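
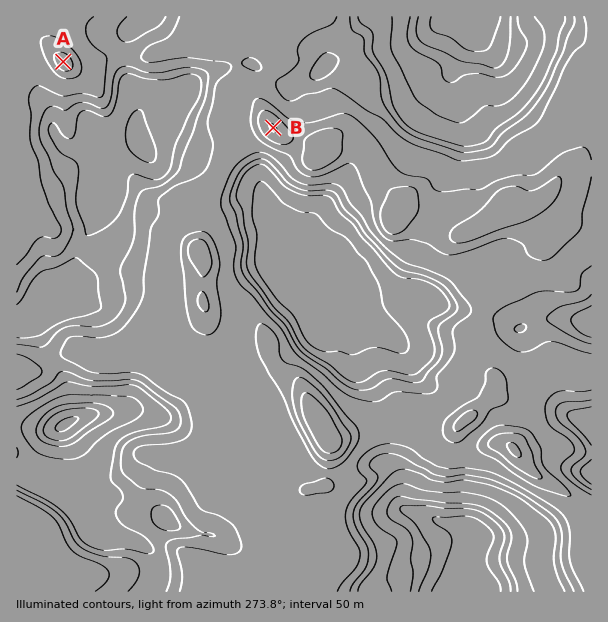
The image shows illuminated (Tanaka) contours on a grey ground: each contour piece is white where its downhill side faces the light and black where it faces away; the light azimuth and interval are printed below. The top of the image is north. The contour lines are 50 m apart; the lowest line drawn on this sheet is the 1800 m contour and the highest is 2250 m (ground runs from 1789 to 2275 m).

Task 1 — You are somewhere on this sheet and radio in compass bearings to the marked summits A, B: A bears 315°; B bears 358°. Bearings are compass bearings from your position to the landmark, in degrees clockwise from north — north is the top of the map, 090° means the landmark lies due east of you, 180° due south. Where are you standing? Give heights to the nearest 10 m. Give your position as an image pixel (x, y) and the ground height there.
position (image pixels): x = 278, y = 277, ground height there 1920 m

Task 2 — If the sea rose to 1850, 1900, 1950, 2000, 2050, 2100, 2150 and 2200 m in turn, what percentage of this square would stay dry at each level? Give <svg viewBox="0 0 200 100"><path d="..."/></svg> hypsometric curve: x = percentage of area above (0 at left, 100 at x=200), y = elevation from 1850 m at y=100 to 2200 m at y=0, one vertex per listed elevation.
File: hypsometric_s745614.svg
<svg viewBox="0 0 200 100"><path d="M193 100l-4-14-17-15-31-14-18-14-27-14-74-15-15-14"/></svg>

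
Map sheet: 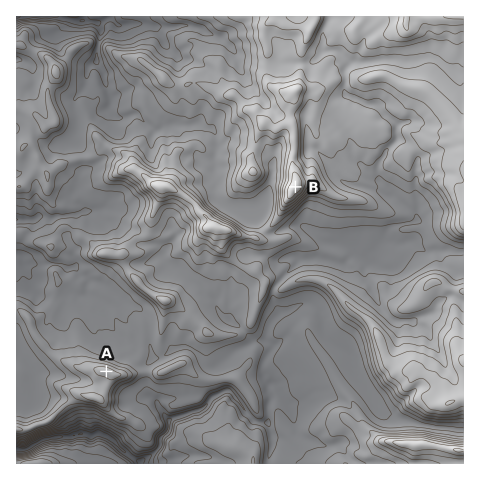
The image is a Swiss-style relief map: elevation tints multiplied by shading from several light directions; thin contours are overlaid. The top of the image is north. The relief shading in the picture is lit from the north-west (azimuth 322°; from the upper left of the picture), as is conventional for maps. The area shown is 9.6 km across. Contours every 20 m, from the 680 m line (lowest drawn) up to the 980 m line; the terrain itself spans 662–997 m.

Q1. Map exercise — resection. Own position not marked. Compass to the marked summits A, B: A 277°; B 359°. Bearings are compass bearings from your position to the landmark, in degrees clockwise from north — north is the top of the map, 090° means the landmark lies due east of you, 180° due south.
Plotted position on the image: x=299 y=395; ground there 805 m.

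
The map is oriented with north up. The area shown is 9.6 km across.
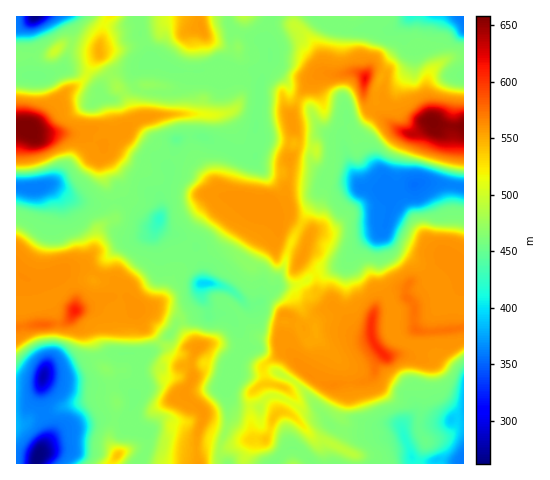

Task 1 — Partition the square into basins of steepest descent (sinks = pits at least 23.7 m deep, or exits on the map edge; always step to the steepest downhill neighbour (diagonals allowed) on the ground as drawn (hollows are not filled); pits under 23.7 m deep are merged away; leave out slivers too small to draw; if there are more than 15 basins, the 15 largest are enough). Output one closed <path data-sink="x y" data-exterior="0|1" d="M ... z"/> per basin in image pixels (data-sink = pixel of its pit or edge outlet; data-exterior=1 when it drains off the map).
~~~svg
<path data-sink="38 459" data-exterior="0" d="M74 268l-8 1-26 11-12 0-12-8 0 55 48-4 10-11 3 8 14 12 7 28 12 15 2 14 4 11-17-1-18 3-46 14-9 7-9 1-1 39 227 1 8-24-23 8-31 0-1-2 2-15 6-17-2-4-17-14 0-5 8-14-1-8-9-4-7-9-34-31-7-19-14-13-8-13-10-3-14-8z"/><path data-sink="204 284" data-exterior="0" d="M248 210l-5 0-4 4-23 34-12 7-18 6-14 17-8 19-7 7-9 4 21 3 9 4 4 5 4 15 12 13-7 14 2 15-8 14 0 5 17 14 2 4-7 21-1 11 1 2 31 0 25-9-2-15 0-28 2-6 13-7-3-16 20-15 6 1-7-9 0-26 3-3 5 1 14 12 14-14 13-7-16-11-7-2-4-6-8-18 7-15-26-12 1-14-4-12z"/><path data-sink="414 185" data-exterior="0" d="M355 72l-13 2-20-1-7 4-14 17-10 21 1 11 5 8 1 10-9 16 1 15-4 13 0 11-12 8-2 8 2 4 16 0 20 13-9 28 15 16 1 16 22 19 14 17 9 3 8 0 4-20 11-16 12-5 8 2 2-6 4-4 12-2 8-5 15-20 18 12 0-140-15 0-17-5-18 12-5 0-12-5-29-23-4-9 1-20z"/><path data-sink="159 220" data-exterior="0" d="M242 57l-2 0 1 40-4 11-6 4-14 3-48-1-28 4-7 3-10 12-13 4-6 7-5 17 6 22 7 14 2 21-11 6-6 6-3 16-5 11-8 7-10 3 17 2 14 8 10 3 8 13 7 5 9 11 10 0 10-5 7-7 8-19 13-16 19-7 12-7 27-38 28 6 3-9 12-8 0-11 4-13-2-27 6-21-3-10-5-8-3-8 0-17-10-12-10-5-7-7z"/><path data-sink="33 188" data-exterior="0" d="M99 53l-14 25-7 7-12 7-12 16-13 13-13 8-4-2-8 0 0 144 12 9 17-2 23-10 14-4 12-14 4-20 6-6 11-6-2-21-11-24-2-14 6-18 18-8 9-10 0-7-7-19-24-30z"/><path data-sink="463 463" data-exterior="1" d="M463 328l-21 3-28-1-7 9-4 11-4 3-10 4-6-1-8 9-2 11-11 6-35 3-25-14-10 13-6 5 6 6 0 4-4 8-3 5-5 0-6 5-9 23-12-2-2 3-7 22 219 1z"/><path data-sink="463 17" data-exterior="1" d="M463 16l-169 0 0 8 22 22 9 26 5 2 25-2 9 5 7-6 12 1 3 3 0 6-4 16 5 9 1 14 9 9 12 5 5 0 18-12 17 5 15-1z"/><path data-sink="43 376" data-exterior="0" d="M74 312l-10 11-48 5 1 96 9-1 9-7 27-9 37-8 16 0-5-24-12-15-7-28-14-12z"/><path data-sink="35 17" data-exterior="1" d="M109 16l-93 1 1 110 11 2 8-5 18-16 12-16 12-7 7-7 6-12 8-11 5-30z"/>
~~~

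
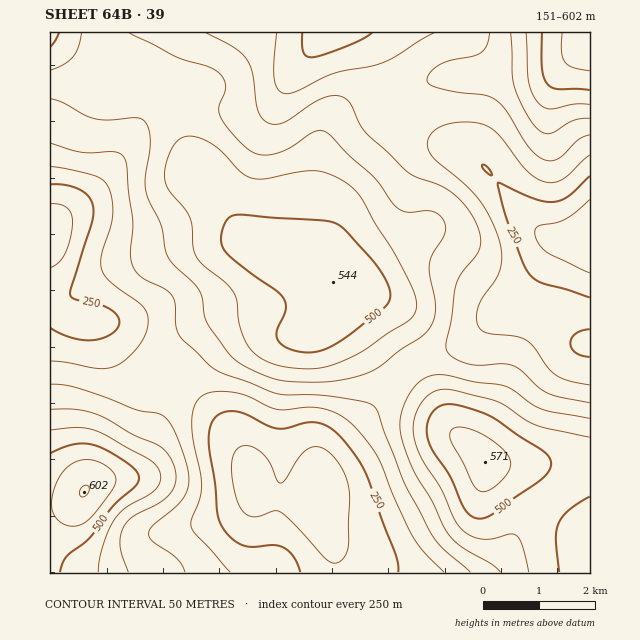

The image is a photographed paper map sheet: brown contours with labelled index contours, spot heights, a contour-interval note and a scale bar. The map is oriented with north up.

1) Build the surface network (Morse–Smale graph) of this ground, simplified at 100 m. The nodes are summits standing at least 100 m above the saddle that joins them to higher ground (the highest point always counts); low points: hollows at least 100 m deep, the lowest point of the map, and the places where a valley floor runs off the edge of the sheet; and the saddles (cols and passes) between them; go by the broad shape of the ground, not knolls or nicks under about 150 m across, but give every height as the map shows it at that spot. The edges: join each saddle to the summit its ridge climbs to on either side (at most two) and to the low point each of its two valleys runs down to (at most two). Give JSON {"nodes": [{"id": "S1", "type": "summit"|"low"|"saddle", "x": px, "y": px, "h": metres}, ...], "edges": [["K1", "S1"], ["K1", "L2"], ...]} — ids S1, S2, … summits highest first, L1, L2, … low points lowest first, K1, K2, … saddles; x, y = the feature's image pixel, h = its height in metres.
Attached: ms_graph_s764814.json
{"nodes": [
{"id": "S1", "type": "summit", "x": 84, "y": 490, "h": 602},
{"id": "S2", "type": "summit", "x": 590, "y": 34, "h": 582},
{"id": "S3", "type": "summit", "x": 485, "y": 462, "h": 571},
{"id": "S4", "type": "summit", "x": 333, "y": 281, "h": 544},
{"id": "S5", "type": "summit", "x": 50, "y": 33, "h": 517},
{"id": "L1", "type": "low", "x": 590, "y": 237, "h": 151},
{"id": "L2", "type": "low", "x": 50, "y": 237, "h": 156},
{"id": "L3", "type": "low", "x": 321, "y": 495, "h": 166},
{"id": "L4", "type": "low", "x": 328, "y": 33, "h": 226},
{"id": "K1", "type": "saddle", "x": 177, "y": 83, "h": 409},
{"id": "K2", "type": "saddle", "x": 407, "y": 371, "h": 378},
{"id": "K3", "type": "saddle", "x": 378, "y": 110, "h": 335},
{"id": "K4", "type": "saddle", "x": 170, "y": 368, "h": 335}],
"edges": [["K1", "S4"], ["K1", "S5"], ["K1", "L2"], ["K1", "L4"], ["K2", "S3"], ["K2", "S4"], ["K2", "L1"], ["K2", "L3"], ["K3", "S2"], ["K3", "S4"], ["K3", "L1"], ["K3", "L4"], ["K4", "S1"], ["K4", "S4"], ["K4", "L2"], ["K4", "L3"]]}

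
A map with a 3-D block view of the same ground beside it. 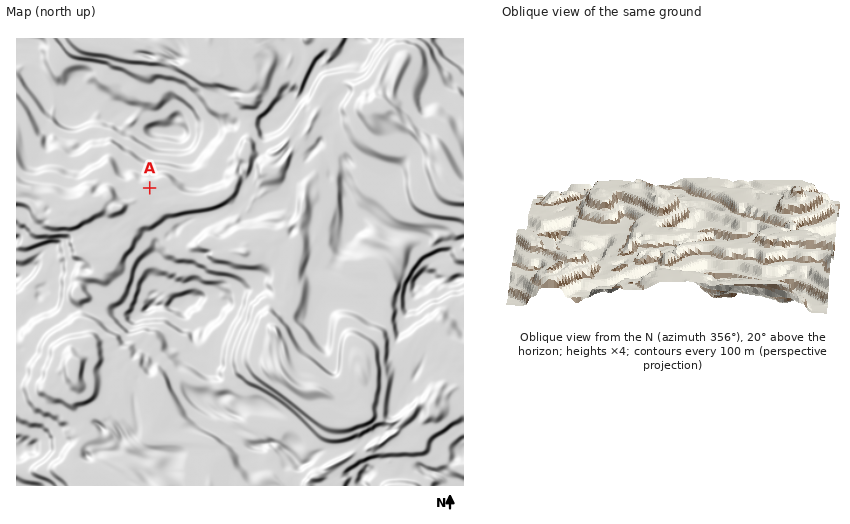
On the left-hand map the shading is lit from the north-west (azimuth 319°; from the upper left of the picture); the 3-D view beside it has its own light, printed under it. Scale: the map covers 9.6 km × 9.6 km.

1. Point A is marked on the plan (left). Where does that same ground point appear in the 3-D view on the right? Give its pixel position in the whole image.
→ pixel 738 247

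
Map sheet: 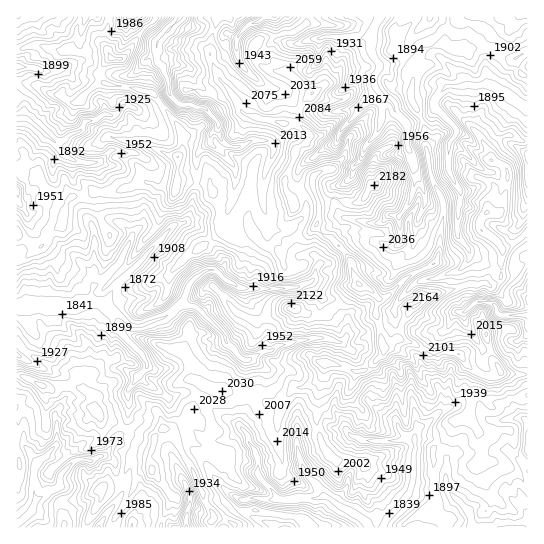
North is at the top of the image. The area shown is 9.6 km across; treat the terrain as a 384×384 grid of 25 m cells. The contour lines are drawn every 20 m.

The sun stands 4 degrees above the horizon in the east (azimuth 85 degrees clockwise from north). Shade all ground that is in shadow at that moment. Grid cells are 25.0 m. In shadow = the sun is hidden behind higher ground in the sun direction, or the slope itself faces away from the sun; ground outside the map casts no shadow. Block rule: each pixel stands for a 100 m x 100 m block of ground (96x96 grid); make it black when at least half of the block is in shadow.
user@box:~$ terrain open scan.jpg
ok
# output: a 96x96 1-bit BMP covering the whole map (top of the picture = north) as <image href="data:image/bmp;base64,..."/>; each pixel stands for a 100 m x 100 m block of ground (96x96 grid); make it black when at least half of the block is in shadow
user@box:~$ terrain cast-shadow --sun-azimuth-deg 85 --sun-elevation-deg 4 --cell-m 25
<image width="96" height="96" href="data:image/bmp;base64,Qk2+BAAAAAAAAD4AAAAoAAAAYAAAAGAAAAABAAEAAAAAAIAEAAATCwAAEwsAAAIAAAAAAAAA////AAAAAAD/+c//+4H8AH8ABAD//c//+AH4AH+ABgj//O//+AAAAd/gDij//nf38AgID8fwH2D//nf98DAI/8P4H4D//z/94AAf/4H8PwH//x/74eXP/6H8fAv//x/3w8PH/8D8/Bv//z/nx4/H/8B8/gJ////Pxx+H9wB8+AA///+PjB+P94D9+AA///+PjB/f84D8+AA///+PCA/f8AD8/AA///+OAB+f4AD8/gB///+OAB+fwAD8fgh////MAD+fgAB8PAj7///EAD+fgAP/PAj//3/AAH+fh8H/nAD7/z/gAH+fj8H/zAD//x/gAP+fD8P/wAD//w/gAP+fDwO/wAH//h/vAH2fj4O/8AH//A/PABzfGwO7+YL9/A+PAAzfGCF9+QT4/B4/gADPPHn9+QD4eA7/wAP/vDn9/8D4AA/9wB//njH//4DgAA/+AH//nhN//4CD4A//A///nwN//kCfwA//D///3gN//eA/4A//B///w+D/8cD/4Af/B///j/G/8YL/wC/8D//+//g44YKfzH/wD/////gzgYI/uH/gD/////gAk4I/+X/PH/////IB/wA/8H//D/////AB/wA/4///f/////EA/wAzw//////3//MAfhABn//////w//OAfwAD//7////w/+fAPjAD///////x//PgLvAD//////////HwB/AD/////////+HwA+AD///3/////wRwBYAfP////////w8AAABfP//7/////w+AGAAXP//7/////gPAASASH//4/////gPwGOAAH//8/////gP8D+AAH//+P//f/AP+D+DgH///j/+//AP+H+DwH7//x/+/+AP+P+AIB5//zxn/8AP+f8Adh5///jP/4AH/f4YcB5///P//gAH/fg8/Bz///P//AAH/fgd/Bz///O//AAX/fgN/hj///f//gEf/fgH/h////f/3jgf/fwH/j//7/f/3ngD/fwD7j//4+f/nH4D/fwD6z//8+f/vP8D+f4D93f/88f/fP8D+f8Dru//8cf/fP+B8/5DDv//8cP/fH/B9/nCD///8cP/vB/D9/fCH///8cf/ng/D9//DT///8Y//zw+H5/4DT///8Z//xmeP5/4CP///sL//wfPP5/4Cf//+eH//wfPn5/wK///h+H//8PHz4/gQf/4P+H//+Hjz6/gA//7/+H//8Dh36/BD/3//8f//IBx3z+AD/z//8//wAA5/38AD/7//7/+AAAd/n4AD/6P/3/8GAAP/nxgD/4f/v/8E8AP/HggD/8f/f/4P+AH/Dggb/ef+f/wP+BH/BgD///YQ//wf+An/AAf///wB//g/5gX/AD////wP//D/zgH/Bn/7//wP//H+DwH+APfz//wP/+HwByD/Aefz//4P/+PsAyH/A+fj//8H/8PMAwP7h0dz//5n/8fAAwP5hgA7D/4j/8fAAwP5wAAb//gz/8fgQQf4jAA///g7/+PgAAf4HAA///Z9/+bzQAPwfAA///5+/+R/8AH4PAAIf/4/P+AP8AD5HgAA="/>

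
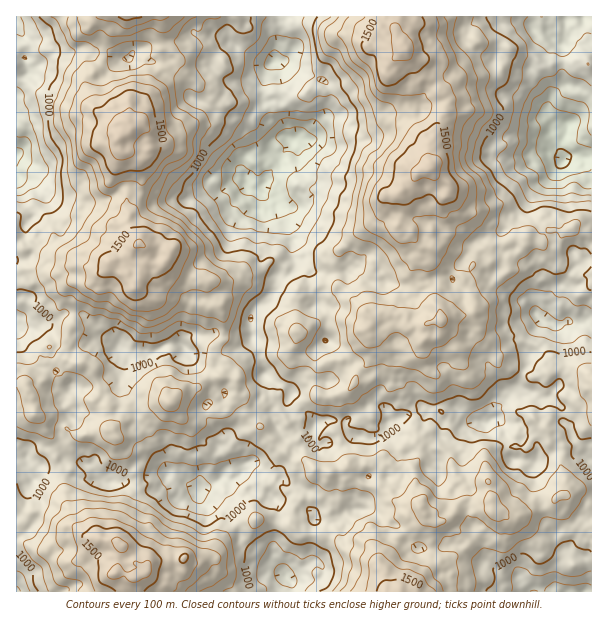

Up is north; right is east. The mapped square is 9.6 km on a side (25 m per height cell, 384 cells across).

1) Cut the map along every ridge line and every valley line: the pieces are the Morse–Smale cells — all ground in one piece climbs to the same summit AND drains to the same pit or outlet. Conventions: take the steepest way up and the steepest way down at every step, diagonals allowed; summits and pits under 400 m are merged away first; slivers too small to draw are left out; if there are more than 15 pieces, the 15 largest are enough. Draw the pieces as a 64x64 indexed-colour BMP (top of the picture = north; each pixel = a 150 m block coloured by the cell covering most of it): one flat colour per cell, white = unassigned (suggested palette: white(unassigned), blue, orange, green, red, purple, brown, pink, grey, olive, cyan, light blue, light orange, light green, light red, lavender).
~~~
<image width="64" height="64" href="data:image/bmp;base64,Qk12CAAAAAAAAHYAAAAoAAAAQAAAAEAAAAABAAQAAAAAAAAIAAATCwAAEwsAABAAAAAAAAAA////ALR3HwAOf/8ALKAsACgn1gC9Z5QAS1aMAMJ34wB/f38AIr28AM++FwDox64AeLv/AIrfmACWmP8A1bDFAGZmZmZmZszMzMzMzGZmZkRERERESZlERERERERERN3UZmZmZmZmbMzMzMzGZmZmFBRERERJmZRERERERERE3d1mZmZmZmZmzMzMzGZmZmEREUREREmZmURERERERETd3WZmZmZmZmZmZsZsZmZmYREUREREmZmZmURERERERE3UZmZmZmZmZmZmZmZmZmZhERRERESZmZmZlERERERETURmZmZmZmZmZmZmZmZmZmERFERERJmZmZmZRERERERERGZmZmZmZmZmZmZmZmZmYREURERESZmZmZmUREREREREZmZmZmZmZmZmZmZmZmZhERRERERJmZmZmZlERERERERmZmZmZmZmZmZmZmZmZmERFERERERJmZmZmZRERERERGZmZmZmZmZmZmZmZmZmYREURERERERJmZmZlEREREREZmZmZmZmZmZmZmZmZmYREUREREREmZmZmURERERERERmZmZmZmZmZmZmZmZmERERRERERJmZmZmZRERERERERGZmZmZmEREWZmERFmEREURERESZmZmZmZREREREREREYWZmZmERERERERERERRERERESZmZmZmZlEREREREREQRERERERERERERERERFERERERERESZmZlERERESERERBERERERERERERERERERFEREREREREmZmUREREiIiERIEREREREREREREREREREUQUFERERERERERERESIiIRIgRERERERERERERERERERERERFCIkRERERERESIiIiIiBERF3d3cRERERERERERERERERIiJERERERERIiIiIiIERd3d3d3dxERFxERERERERIiIiIiJERO7iIoiIiIiIgRd3d3d3d3cRF3d3cRERESIiIiIiIiIi7iIiiIiIiIiBF3d3d3d3d3d3d3dxERESIiIiIiIiIiIiIiIoiIiIiIF3d3d3d3d3d3d3d3ERERIiMzMiIiIiIiIiIiIoiIiIhVV3d3d3d3d3d3d3cRERIiIzMzIiIiIiIiIiIiiIiIiFVXd3d3d3d3d3d3ERERIiIjMzMzIiIiIiIiIiKIiIiIVVV3d3d3d3d3d3cRERIiIiMzMzMiIiIiIiIiIiiIiIhVVVV3d3d3d3d3dxEREiIjMzMzMyIiIiIiIiIiKIiIiFVVVXd3d3d3d3d3ERESIiMzMzMzIjIiIiIiIiIiiIiIVVVVd3d3d3d3d3dxESIiIzMzMzMzMzMiIiIiIiKIiIhVVVV3d3d3d3d3d3ERIiIiIzMzIzMzMzIiIiIiIoiIiFVVVXd3d3d3d3d3cREiIiIiIiIjMzMzMyIiIiIiiIiIVVVVV3d3d3d3d3dxERIiIiIiIiIzMzMzMzIiIiIoiIhVVVVXd3d3d3d3dxERESIiIiIiIjMzMzMzMiIiIiiIiFVVVVV3d3d3d3d3EREREiIiIiIiMzMzMzMyIiIiIoiIVVVVVVd3d3d3d3ERERESIiIiIiIzMzMzMzMyIiIiKIhVVVVVVXd3d3cREREREREiIiIiIjMzMzMzMzMiIiIiiFVVVVVVd3d3cRERERERERIiIiIiMzMzMzMzMzIiIiIoVVVVVVVVV3dxEREREREREiIiIiIjMzMzMzMzMiIiIiJVVVVVVVVXERERERERERESIiIiIiIzMzMzMzMzIiIiIlVVVVVVVVERERERERERERIiIiIiIiMzMzMzMzMzMiIiVVVVVVVVURERERERERERIiIiIiIiIzMzMzMzMzMzMzNVVVVVVVUREREREREREREiIiIiIiIjMzMzMzMzMzMzM1VVVVVVVREREREREREREiIiIiIiIiMzMzMzMzMzMzMzVVVVVVVVEREREREREREiIiIiIiIiIzMzMzMzMzMzMzNVVVVVVVUREREREREREiIiIiIiIiIjMzMzMzMzMzMzM1VVVVVVVRERERERERERIiIiIiIiIiIzMzMzMzMzMzMzVVVVVVVVEREREREREREiIiIiIiIiIiMzMzMzMzMzMzNVVVVVVVURERERERERERIiIiIiIiIiIjMzMzMzMzMzM1VVVVVVVREREREREREREiIiIiIiIiIiMzMzMzMzMzu7VVVVVVVVqhERERERERERIiIiIiIiIiIzMzMzMzMzu7tVVVVVVVWqERERERERERERIiIiIiIiIzMzMzMzMzM7u1VVVVVVVaERERERERERERESIiIiIiIjMzMzMzMzMzu7VVVVVVVaqhEREREREREREREiIiIiIjMzMzMzMzMzu7tVVVVVWqqqERERERERERERERIiIiIiMzMzMzMzMzu7u1VVVVWqqqoREREREREREREREiIiIiIzMzMzMzMzO7u7VVVVVaqqqqERERERERERERESIiIiIjMzMzMzMzMzu7tVVVVVqqqqoRERERERERERESIiIiIiMzMzMzMzMzM7u1VVVVWqqqqqERERERERERESIiIiIiIzMzMzMzMzMzu7VVVVVVqqqqqhEREREREREiIiIiIiIjMzMzMzMzMzO7tVVVVVVaqqqqoRERERERIiIiIiIiIiMzMzMzMzMzM7u1VVVVVVqqqqEREREREREiIiIiIiIiMzMzMzMzMzMzu7VVVVVVWqqqoRERERERESIiIiIiIiMzMzMzMzMzMzu7tVVVVVVVqqqhERERERERIiIiIiIiIzMzMzMzMzM7u7u1VVVVVVWqqqERERERERESIiIiIiIjMzMzMzMzM7u7u7"/>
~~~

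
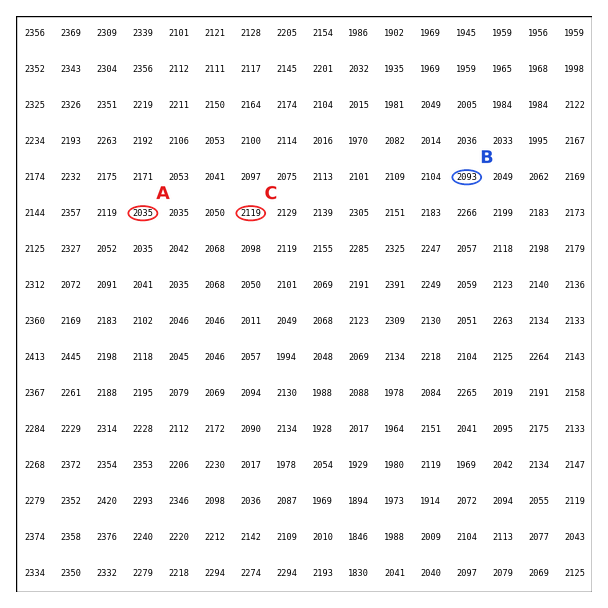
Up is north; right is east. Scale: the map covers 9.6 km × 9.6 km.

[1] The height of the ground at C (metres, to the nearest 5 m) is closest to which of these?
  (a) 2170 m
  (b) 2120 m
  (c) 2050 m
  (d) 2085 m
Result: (b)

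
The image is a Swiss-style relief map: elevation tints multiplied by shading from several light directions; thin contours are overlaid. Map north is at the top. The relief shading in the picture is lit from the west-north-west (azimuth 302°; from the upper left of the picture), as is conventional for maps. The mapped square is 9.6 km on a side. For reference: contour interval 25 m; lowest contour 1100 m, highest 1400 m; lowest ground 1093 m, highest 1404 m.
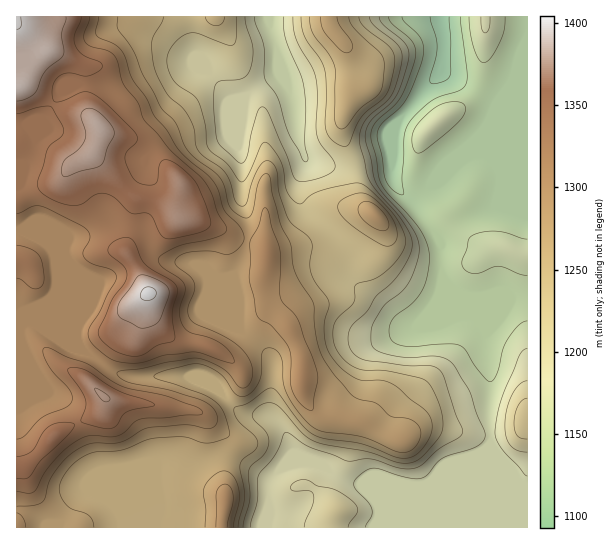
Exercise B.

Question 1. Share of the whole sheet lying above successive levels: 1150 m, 86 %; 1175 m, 76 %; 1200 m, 67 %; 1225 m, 59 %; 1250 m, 52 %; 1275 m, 40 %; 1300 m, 30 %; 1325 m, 19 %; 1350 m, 10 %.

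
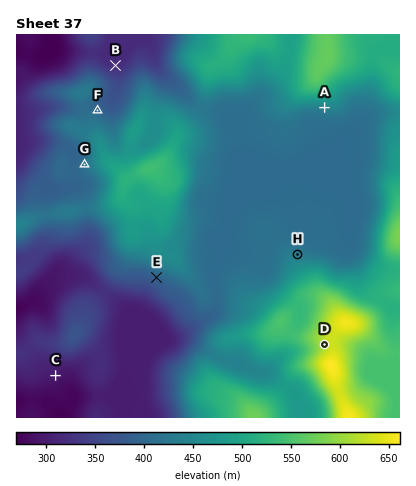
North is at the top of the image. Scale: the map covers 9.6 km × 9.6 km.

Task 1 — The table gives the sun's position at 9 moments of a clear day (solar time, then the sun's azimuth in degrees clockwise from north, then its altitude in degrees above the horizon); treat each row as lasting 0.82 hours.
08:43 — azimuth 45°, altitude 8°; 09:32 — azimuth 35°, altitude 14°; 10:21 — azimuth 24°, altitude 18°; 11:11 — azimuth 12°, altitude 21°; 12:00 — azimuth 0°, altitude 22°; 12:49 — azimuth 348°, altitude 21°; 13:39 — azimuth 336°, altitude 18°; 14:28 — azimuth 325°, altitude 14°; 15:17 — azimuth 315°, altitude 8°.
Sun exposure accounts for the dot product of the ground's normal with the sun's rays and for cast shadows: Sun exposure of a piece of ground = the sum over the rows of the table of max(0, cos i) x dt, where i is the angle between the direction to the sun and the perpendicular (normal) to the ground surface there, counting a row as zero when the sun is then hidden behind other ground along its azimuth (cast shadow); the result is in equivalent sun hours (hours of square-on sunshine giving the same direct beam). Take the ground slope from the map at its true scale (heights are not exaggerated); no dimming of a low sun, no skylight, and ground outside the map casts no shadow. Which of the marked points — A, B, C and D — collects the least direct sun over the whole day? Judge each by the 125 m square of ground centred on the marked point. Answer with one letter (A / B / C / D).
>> A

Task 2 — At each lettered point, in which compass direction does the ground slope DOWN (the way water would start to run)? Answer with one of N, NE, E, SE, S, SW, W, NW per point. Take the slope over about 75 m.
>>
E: SW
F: NE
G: W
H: N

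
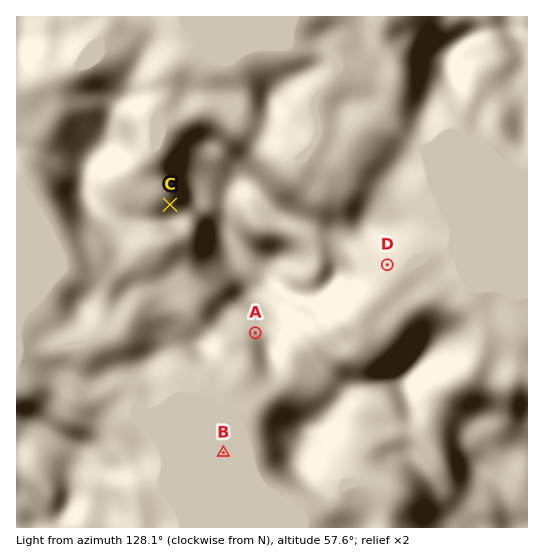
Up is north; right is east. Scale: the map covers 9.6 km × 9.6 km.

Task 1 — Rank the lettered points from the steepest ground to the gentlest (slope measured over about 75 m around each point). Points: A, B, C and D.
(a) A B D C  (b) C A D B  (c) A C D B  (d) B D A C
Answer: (b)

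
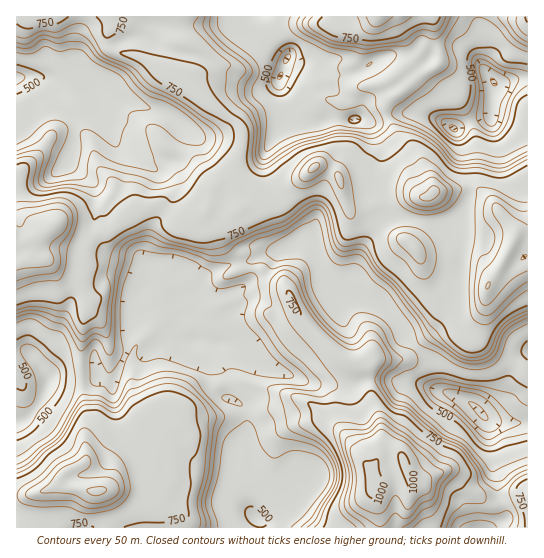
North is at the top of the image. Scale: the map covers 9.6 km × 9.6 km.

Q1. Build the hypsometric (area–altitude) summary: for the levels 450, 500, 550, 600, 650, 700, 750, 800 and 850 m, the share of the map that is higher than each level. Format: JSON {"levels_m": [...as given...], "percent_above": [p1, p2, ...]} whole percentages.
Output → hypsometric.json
{"levels_m": [450, 500, 550, 600, 650, 700, 750, 800, 850], "percent_above": [96, 93, 71, 59, 51, 44, 33, 13, 9]}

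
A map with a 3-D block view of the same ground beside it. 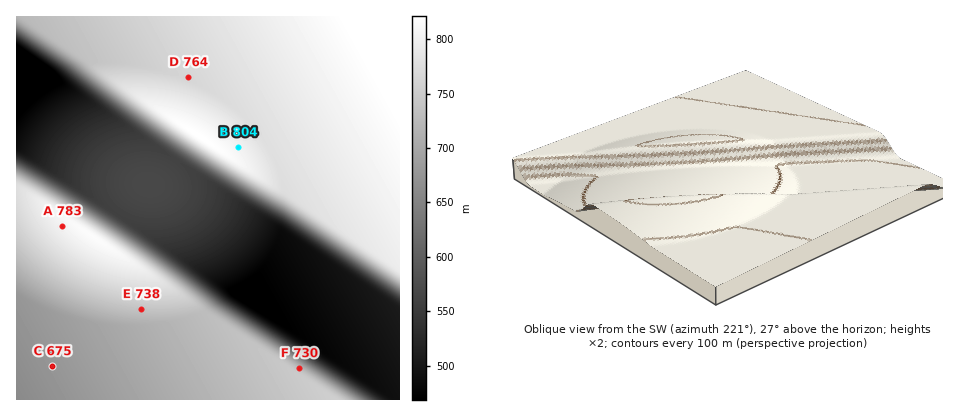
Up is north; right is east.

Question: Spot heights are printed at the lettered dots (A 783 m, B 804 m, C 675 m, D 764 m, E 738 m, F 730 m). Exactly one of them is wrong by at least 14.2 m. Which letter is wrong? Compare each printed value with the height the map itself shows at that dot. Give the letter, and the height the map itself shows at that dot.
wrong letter A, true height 804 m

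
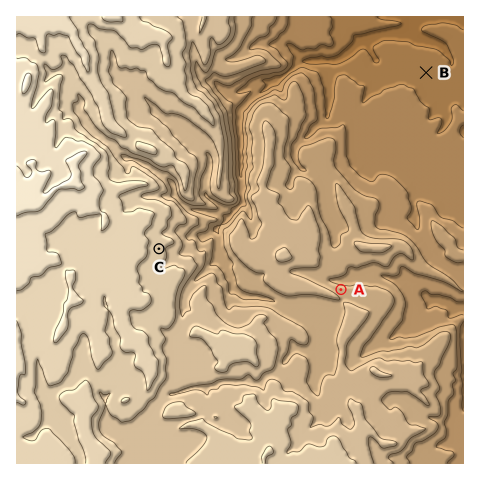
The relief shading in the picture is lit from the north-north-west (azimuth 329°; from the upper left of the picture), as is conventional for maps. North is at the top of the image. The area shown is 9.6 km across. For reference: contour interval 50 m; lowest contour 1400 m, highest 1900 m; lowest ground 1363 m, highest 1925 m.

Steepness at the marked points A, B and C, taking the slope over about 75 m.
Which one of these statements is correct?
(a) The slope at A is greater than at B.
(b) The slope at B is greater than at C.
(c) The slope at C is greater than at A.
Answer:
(a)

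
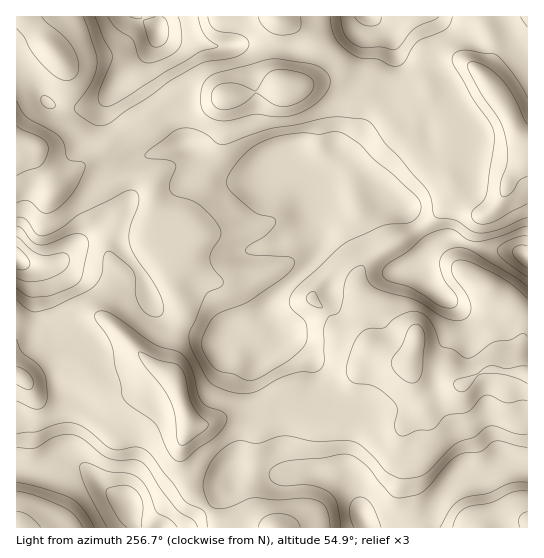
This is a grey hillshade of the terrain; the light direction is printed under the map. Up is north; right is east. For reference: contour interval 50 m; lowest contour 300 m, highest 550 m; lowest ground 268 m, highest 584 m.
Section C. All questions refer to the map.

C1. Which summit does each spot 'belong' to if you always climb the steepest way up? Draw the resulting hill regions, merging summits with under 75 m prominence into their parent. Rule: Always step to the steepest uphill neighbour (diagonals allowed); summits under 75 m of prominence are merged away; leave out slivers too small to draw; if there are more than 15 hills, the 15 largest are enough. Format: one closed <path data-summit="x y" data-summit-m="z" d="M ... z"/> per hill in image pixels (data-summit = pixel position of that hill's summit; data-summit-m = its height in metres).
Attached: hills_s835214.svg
<path data-summit="286 86" data-summit-m="584" d="M371 16l-230 0 18 15-4 15 0 13 4 11 20 29 0 22 6 24-47 14-3 4 0 22-6 16-6 6-16 8-18 21-14 9-16 17 22 6 22 3 16 5 20-3 6 9 10 25 6 8 17 10 43 16 13-5 31 3 12-6 6 0 40-18 6-6 3-7-1-24-16-19 4-16 0-14-4-15-1-19 9 10 31 16 5 5 8 19 18 22 6 4 24-2 3 3 1-10 10-13 0-6-20-29-8-9-16-9-12-13 0-6 3-4 32-39 0-7-16-17-1-28 4-20-3-25-5-10z"/><path data-summit="410 358" data-summit-m="569" d="M314 195l1 19 4 15 0 14-4 16 16 19 1 24-3 7-6 6-36 17-10 2 20 11 16 20 4 21 11 20-3 40 4 21 5 8 15 5 4 5 14 42 26 1 32-12 24-30 12-9 20-1 22-11 24 2 1-209-9-6-34-3-32-10-8 0-11 5-11 11-6 11 1 6-3-3-24 2-15-13-9-13-8-19-5-5-31-16z"/><path data-summit="187 421" data-summit-m="579" d="M66 263l-8 0-11 4-19-1 8 8 4 37 15 28 2 44 14 22-2 52 18 12 23 23 19 10 6 26 51 0 33-31 16-26 22 0 17 4 20 0 13-3 26 2-4-7-4-21 0-20 3-11-1-14-10-15-6-27-14-14-20-12-12 6-31-3-9 5-22-5-30-13-12-8-6-8-10-25-6-9-20 3-16-5-28-4z"/><path data-summit="17 155" data-summit-m="573" d="M139 16l-123 1 0 241 9 6 22 3 14-6 14-16 15-10 17-20 16-8 6-6 6-16 0-22 3-4 47-14-6-24 0-22-20-29-4-11 0-13 4-15z"/><path data-summit="497 95" data-summit-m="581" d="M527 16l-155 1 15 10 5 10 3 13-4 32 1 28 16 17 0 7-32 39-3 4 0 6 12 13 16 9 8 9 22 33 10-7 12-1 25 9 41 4 9 5z"/><path data-summit="21 377" data-summit-m="564" d="M17 259l-1 208 26 2 19-6 14-1-6-5 2-52-14-22-2-44-15-28-4-37-6-7z"/><path data-summit="277 527" data-summit-m="536" d="M257 471l-22 0-16 26-32 30 180 0-7-17-4-20-7-10-14-5-16-3-45 3z"/><path data-summit="21 525" data-summit-m="513" d="M70 461l-28 8-26 0 0 58 118 1-5-26-19-10-23-23z"/><path data-summit="527 523" data-summit-m="511" d="M518 465l-15 0-22 11-20 1-12 9-24 30-32 11 134 1 1-61z"/>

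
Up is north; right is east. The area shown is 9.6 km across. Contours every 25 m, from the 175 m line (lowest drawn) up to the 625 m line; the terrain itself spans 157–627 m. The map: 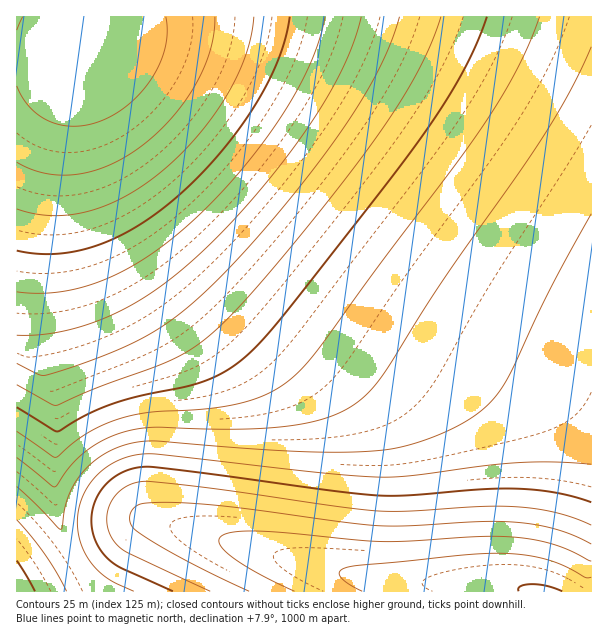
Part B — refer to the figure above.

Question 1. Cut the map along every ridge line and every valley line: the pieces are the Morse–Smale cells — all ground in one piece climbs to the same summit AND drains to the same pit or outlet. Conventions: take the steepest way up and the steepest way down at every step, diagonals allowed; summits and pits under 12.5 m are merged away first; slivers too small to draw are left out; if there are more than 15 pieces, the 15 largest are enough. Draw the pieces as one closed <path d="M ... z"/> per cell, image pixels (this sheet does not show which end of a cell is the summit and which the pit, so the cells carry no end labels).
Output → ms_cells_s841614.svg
<path d="M591 16l-575 1 1 41 40-2 31-8-12 21-14 39-13 62-9 84 0 64 4 39 12 44 0 45-2 24 2 45 10 30 8 18 22 29 496-1z"/><path d="M86 49l-29 7-41 3 1 533 79-1-22-28-8-18-10-30-2-27 2-42 0-45-12-44-4-39 0-64 9-84 13-62 11-31z"/>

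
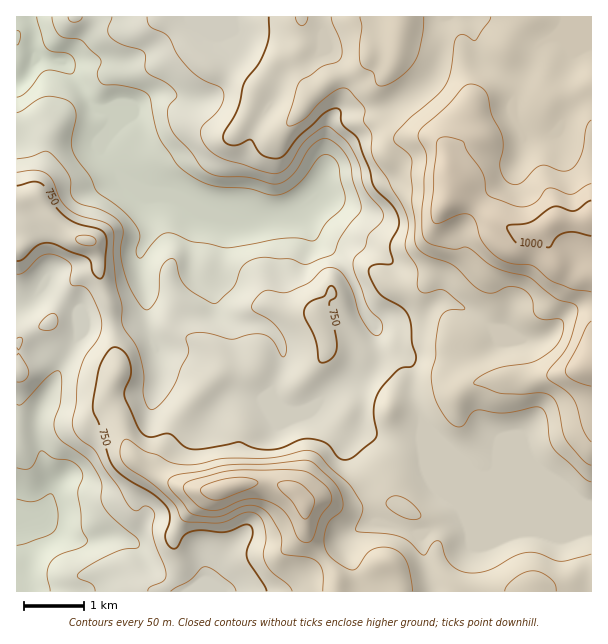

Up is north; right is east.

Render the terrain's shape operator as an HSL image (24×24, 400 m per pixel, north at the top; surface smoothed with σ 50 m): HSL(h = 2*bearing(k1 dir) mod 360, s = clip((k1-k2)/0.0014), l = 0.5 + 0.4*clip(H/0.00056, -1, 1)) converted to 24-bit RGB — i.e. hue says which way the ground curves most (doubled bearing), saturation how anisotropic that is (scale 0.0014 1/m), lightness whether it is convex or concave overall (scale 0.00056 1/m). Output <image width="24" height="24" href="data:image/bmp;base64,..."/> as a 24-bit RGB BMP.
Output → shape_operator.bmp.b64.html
<image width="24" height="24" href="data:image/bmp;base64,Qk32BgAAAAAAADYAAAAoAAAAGAAAABgAAAABABgAAAAAAMAGAAATCwAAEwsAAAAAAAAAAAAAUE19tYZ5p3+6aH2VeJuQcWqvxFRVVIlteVxsaE1fm4BAXKRHPmpyx+ytnUKZjaddY8mGPEiaebnFcGu9pI29ram8fXrAg2OuV3uSaraZpmKQpGq0snqNXxlS2emSR0p1XHaAR1O2zqTVwVZ4OvNkJFRyZmvG3OvvkS2trcRpQ1dASGE+WY9XrrOIaz5jqF+LdIBsRmZKm0ZAhHo5eVcvKYud9piTQyERU4UMDCcYjXIwyW9bu+x7HTgyLIQqd10ifUQ1gbVoeFOMfn9+Zn5Zf3lEfG9eY39QgoRnUFF0hV2PrnWouLyJQRYqaTwe777Z8driEiVLGrZVdNyI7rjGXcDiRD2ZeHeelMC0g2CegmJ8f3+Af39/f39/gH9/gnFpkahlNmJkQoxkeSU2sVssQKftzPL/zOD/4s3+18z/zNT/1un1vtzXlijOfUmOj5uDmJVpeVpygH9/gIB+f39/gH9/elhiqjsyisCWnTeOTi5RRoOq2vHnj9rlMJg5Jz0YW4Ucc4EVhIIiyEpX3I1wOho4mm2RoouAjV12fn1/gm5qcY5xfn9/g1iAij5vwrGDxERtf0a7ppnMRL7FufCjMCpktFhSVmdPe3RNpKpXOVIrRnEiokYsllNkQGhuu5o+Y4hwfEVhocRTVX1ccnlTQz9vpGuvpcOjfcM0O19/rXeOlrp4t9qCHyNLuXOGpoRsVH9soZlxfl56gYNZUXRTqYqDMymG8O3aRTuQm0yZ1c+UeDtupZ9gJU08RYNFrbVytNGDFD1JdJiKwqaNzdFeKk1nVXZ6w4uQmGOfj3dfVIyLwH65cZhWSoFKOWJy1sp4WyV8h7mjzp7Min7Jm47DrXHfOk3Cq7ZX0JmKPzWTPJCOtJqd8O3bKyR2U2B9jZNrq5OChnSldpGmSEZyy4mQXpyfX5CLUZlhVjl7urh5aIhWUKdxeHu1TV+2jWjf8NbszGuge6NnLYR9l7JE09JxXh5qZ6qEhLq0d4WrgnCYnkxta0xmo7d5fW6oUry9j0iRclaMr7F7jqOQYpN0cGxAVFchDyQa38iGQ32L3q+1Szlt1dIlXcVPMzCPtbmFY5lackBrt0Zefk2ydIu+sMeilrlvZBdkZWE2f55LSqxgnXBTiEY6TGqLuIC4KH5qS8gWRps7kDpSqjCEs/iVSqKoOh5atNKHikqJU3F6YouFibuJTnWTzXesvd6aVAhipc7akYLFUpJxh0heqriBYVc7UDkvvJtZTruAfdk8EiEWkIAb6v7LIDJjKyp+2c+lT0uWZoGtf5i2k4ivYpiKO76p1wOJjsvkrDp9iTophlQwTKNdrTNSwlZVNp+5vOPMWX6v6pjQOifg0On7z/zRIBtjLHKAscaHU2yeh4ZPU4ZEnX1UonxxUytbnGZdmZpScz257GfkruSpNkuwf2zMqsDPdXbAhKROclpOlYdnmfHKMtXG0XNkySjdWUWAl4lYdWBVfXJhentebHxIc3lMRnp1XniPn11JNBcZOoo2+9zQJVlledaujsXSjGHS2cHolnzfvbrhluNmPzofeHo0cDREfHFofm5jeUo9cmInXlYrlXcjKIchTHRiSipKry5EXsjGOaqx5c+lmaTOPLBoRndcZDxVn8tpQEels6xm1khjcHitf0SDgmt8iW+BjUV/ulquxo60ela2xNWxbNF+IE9YLSFLtHFSmM9uLV143+Ohp7mYq6R5LkJRWqxxjWxOinxPblo80bpXXkc+bFl1gH2Jg1GIiktpZo2s0qTTUZjA0a7E4a2LERYiHyRCZNGa1bWnRzaGku6Ip1dctIltRHOfToFIe1hUnYZfdW+oyLakcVauX2WNcIF9XzJ6qMy+dK3DfG+w03yTQ4Oo+sXZICXALKDmbtC4WLGJYZG7vIqYrG9wosSIZS91km5zX4JwYad5pUOxsZmNtEahoEc4YVI3K2tCnb1HYFYyOFYz0KiGP3V6uX5k7qHOGlNor7lVU4k2L2s3Snhay5yZxpKRSj56gISTkH2iW5mHHoE1tLhodiJowJegjnLEjYG/ZnqZgZiwWL3DXbGuwGOQRaNZsG2Xn1LXYLJezpSbTY57M2BbkMlblUFIjlJSZYd6cJBpa4+kSD+tpz8iL2Mun41Og5JPTHtFdadxhbmagWh8RmdrtHhusoCMWotkSTVWytKcvmCKcKKqR1aAmbVyfVGIqK+UXXt+j4BxaoFkazWXyXTCncraXqe4g22qsJC6crKQgXBuf397XlF6bZVhs6l5YV2NZ1CbgrBrpWtivr6ASmGBhZZoYG+HnWxom3iBaoqJf39/"/>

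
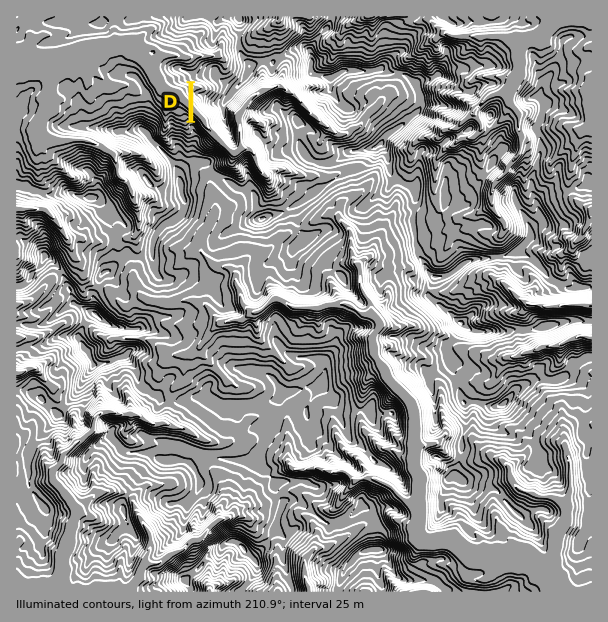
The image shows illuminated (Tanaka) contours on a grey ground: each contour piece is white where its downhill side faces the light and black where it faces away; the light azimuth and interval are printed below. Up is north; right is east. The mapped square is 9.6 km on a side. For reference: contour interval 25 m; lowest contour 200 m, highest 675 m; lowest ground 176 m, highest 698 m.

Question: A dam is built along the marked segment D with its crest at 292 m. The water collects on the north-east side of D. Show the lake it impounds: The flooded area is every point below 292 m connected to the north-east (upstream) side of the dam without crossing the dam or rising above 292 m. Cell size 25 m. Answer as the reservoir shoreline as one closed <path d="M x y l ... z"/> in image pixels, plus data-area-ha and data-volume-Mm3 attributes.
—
<path d="M194 82l-1 1 0 1 0 2 0 1 0 2 0 1 0 2 0 1 0 2 0 1 0 2 0 1 0 2 0 1 0 2 0 1 0 2 0 1 0 2 0 1 0 2 0 1 0 2 0 1 0 2 0 1 0 2 1 0 0 1 1 1 1 1 1 1 1 0 0 2 1 1 0 2 1 1 1 1 1 1 1 0 1 1 0 1 1 1 0 1 1 1 0 1 1 0 1 1 1 1 1 1 0 1 1 0 1 1 1 0 1 1 1 0 1 1 0 1 1 1 1 1 1 0 1 0 1 1 1 1 1 1 1 1 0 1 1 1 1 0 0 2 1 0 1 1 0 2 0 1 0 2 1 1 1 1 1 0 2 0 1-1 0-1 1 0 1-1 0-1 1 0 1-1 1-1 1-1 0-1 1 0 1-1 0-1 1 0 2 0 1-1 0-1 2 0 0 1 1 1 1 0 1 1 1 1 0 1 0 1 1 1 0 1 0 2 1 0 0 1 0 2 1 1 1 0 1 1 1 1 0 1 0 1 1 1 1 1 1 1 1 1 1 0 1 0 1 1 1 1 0-1 1-1 1 0-1-1-1-1-1-1 0-2-1-1-1-1-1-1 0-1-1-1-1-1 0-1 0-1-1-1 0-1 0-2 0-1 0-2-1 0 0-1 0-2 0-1-1-1-1-1 0-1-1-1-1-1 0-1 0-1-1-1-1 0-1 0-2 0-1-1 0-1-1-1-1-1 0-2 0-1 0-2 0-1 0-2 0-1 0-2 0-1 0-2 0-1 0-2 0-1 0-2 0-1 0-1 1-1 0-1 0-2 1 0 0-1 0-2 1-1 1 0 0-2 1 0 1-1 0-1 1-1 0-1 1-1 0-1 1 0 1-1 1-1 1-1 0-1 2 0 1-1 1-1 1 0 1 0 1-1 1-1 1 0 1-1 1-1 1 0 1 0 1-1 1 0 1-1 1 0 1 0 1-1 1-1 1 0 2 0 1 0 2 0 0-1 0-1-1 0-1-1 0-1-1 0-2 0-1 0-2 0-1 0-1 0-1 1-1 0-2 0-1 0-2 0-1 0-2 0-1 0-1 1-1 0-1 0-1 1-1 1 0 1-1 1-2 0-1 0 0 1-2 0 0 1-1 0-1 1-1 1-1 1 0 1-1 0-1 1 0 1-1 0-1 1-1 1-1 1 0 1-1 0 0 2-1 0 0 1-1 1-1 1-1 1-1 0 0 1-1 1-1 0 0 1-1 1-1 1 0 1 0 2 0 1 0 2 0 1 0 2 1 0 1 1 0 2 0 1 1 0 0 2 0 1 0 2 0 1 0 2 0 1 0 2 0 1 0 2-1 0 0 1-1 1-2 0-1-1 0-1-1 0-1-1 0-1-1 0-1-1-1-1-1-1 0-1-1 0-1-1 0-1 0-1-1-1-1-1-1-1-1 0 0-1-1-1-1 0 0-1 0-2 0-1-1-1-1-1 0-1 0-2 0-1-1-1-1-1-1-1-1-1-1 0-1-1-1-1-1 0 0-1-1-1-1 0 0-1 0-2-1-1-1 0 0-2 0-1 0-2-1-1-1 0 0-1-1-1-1 0-1 0-1-1 0-2 1-1 1 0 1 0 1-1 1 0 2 0 1-1 1-1 0-2-1-1-1-1-1-1-1 0-1 0-2 0-1 0-2 0-1-1 0-1z" data-area-ha="69" data-volume-Mm3="31.25"/>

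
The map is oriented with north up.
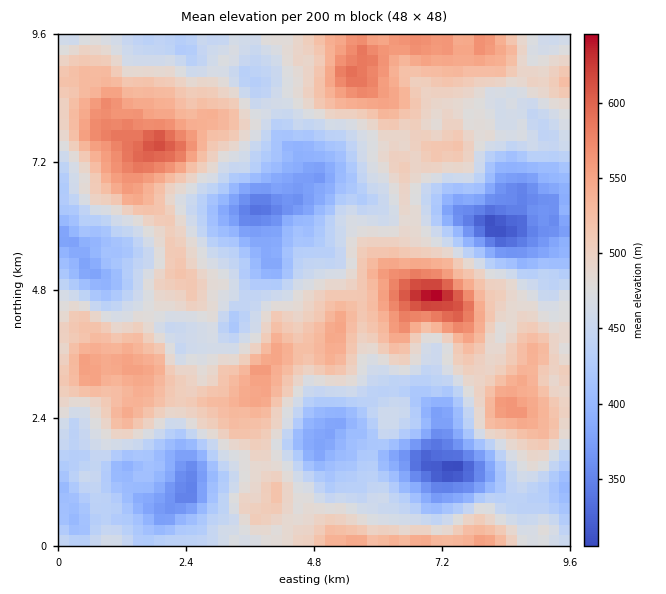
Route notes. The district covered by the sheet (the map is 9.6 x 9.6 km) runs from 295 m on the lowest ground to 650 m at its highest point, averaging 470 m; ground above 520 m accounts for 19.7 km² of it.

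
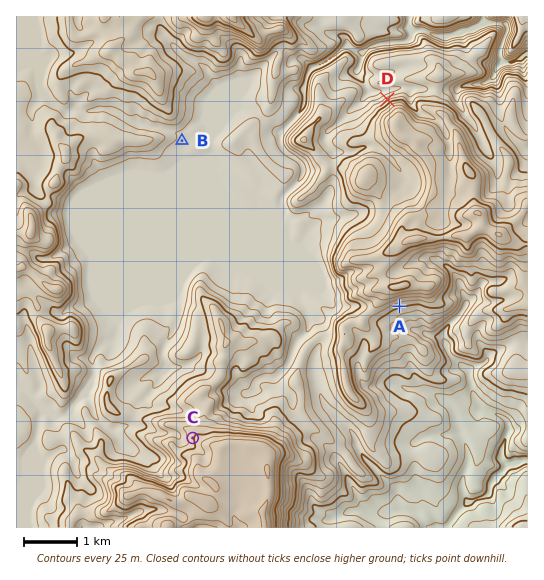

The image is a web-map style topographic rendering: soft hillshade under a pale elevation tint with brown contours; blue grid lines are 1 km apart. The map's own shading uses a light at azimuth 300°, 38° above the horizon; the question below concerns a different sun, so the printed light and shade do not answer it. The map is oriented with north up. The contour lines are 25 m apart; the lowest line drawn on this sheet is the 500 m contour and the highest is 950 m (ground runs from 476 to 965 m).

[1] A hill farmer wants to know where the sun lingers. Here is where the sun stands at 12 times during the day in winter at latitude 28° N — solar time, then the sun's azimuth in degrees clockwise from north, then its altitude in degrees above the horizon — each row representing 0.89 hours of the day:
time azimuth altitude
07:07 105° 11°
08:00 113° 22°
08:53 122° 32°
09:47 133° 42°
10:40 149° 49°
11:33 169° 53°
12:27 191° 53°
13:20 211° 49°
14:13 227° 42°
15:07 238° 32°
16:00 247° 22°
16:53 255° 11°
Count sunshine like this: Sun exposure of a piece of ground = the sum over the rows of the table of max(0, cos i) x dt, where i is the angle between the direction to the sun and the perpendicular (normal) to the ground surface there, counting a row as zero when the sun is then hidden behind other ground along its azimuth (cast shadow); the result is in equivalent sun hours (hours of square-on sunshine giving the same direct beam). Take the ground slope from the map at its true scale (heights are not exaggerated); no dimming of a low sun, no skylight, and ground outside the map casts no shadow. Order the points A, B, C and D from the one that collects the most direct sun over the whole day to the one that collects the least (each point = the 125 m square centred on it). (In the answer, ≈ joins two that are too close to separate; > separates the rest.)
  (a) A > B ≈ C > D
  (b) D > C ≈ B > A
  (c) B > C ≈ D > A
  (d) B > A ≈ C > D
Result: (a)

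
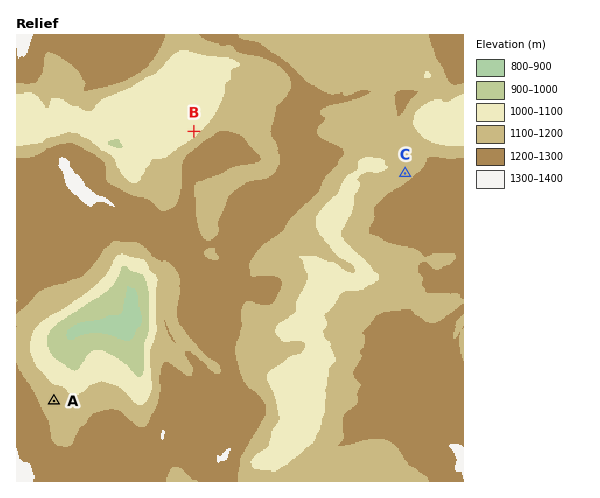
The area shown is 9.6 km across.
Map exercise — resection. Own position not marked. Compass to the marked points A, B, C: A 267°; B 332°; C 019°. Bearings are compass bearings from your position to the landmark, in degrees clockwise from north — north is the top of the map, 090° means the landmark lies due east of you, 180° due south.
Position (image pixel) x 331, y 387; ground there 1120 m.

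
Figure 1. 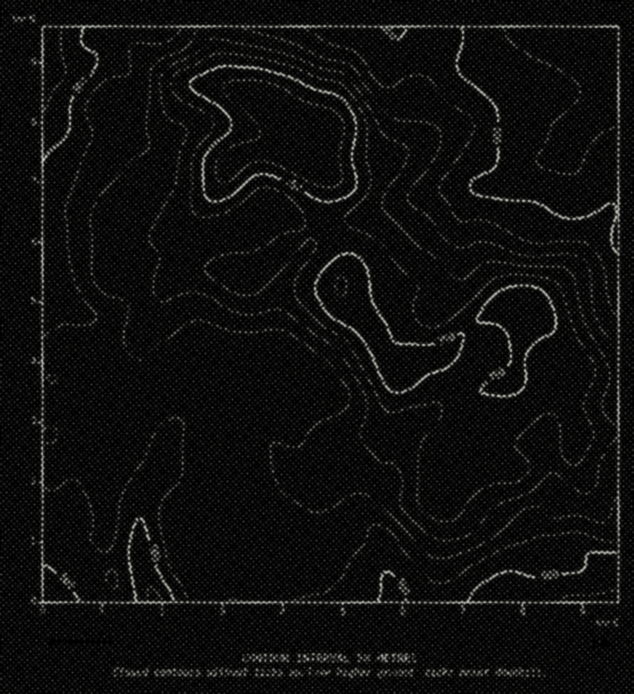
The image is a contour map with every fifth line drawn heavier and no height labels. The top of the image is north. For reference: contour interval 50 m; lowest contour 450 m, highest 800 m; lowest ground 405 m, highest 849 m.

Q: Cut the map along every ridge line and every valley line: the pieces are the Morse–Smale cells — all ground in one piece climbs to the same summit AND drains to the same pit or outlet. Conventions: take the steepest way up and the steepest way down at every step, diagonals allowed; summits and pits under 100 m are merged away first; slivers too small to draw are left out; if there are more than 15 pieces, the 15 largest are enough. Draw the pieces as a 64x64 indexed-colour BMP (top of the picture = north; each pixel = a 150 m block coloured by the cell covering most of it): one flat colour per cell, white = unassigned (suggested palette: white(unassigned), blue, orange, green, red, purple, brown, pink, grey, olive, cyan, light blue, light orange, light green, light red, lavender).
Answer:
<image width="64" height="64" href="data:image/bmp;base64,Qk12CAAAAAAAAHYAAAAoAAAAQAAAAEAAAAABAAQAAAAAAAAIAAATCwAAEwsAABAAAAAAAAAA////ALR3HwAOf/8ALKAsACgn1gC9Z5QAS1aMAMJ34wB/f38AIr28AM++FwDox64AeLv/AIrfmACWmP8A1bDFACIiIiIiIiIiIkREREREREREREREREREREREREREREREIiIiIiIiIiIiREREREREREREREREREREREREREREREQiIiIiIiIiIiJERERERERERERERERERERERERERERERCIiIiIiIiIiIkREREREREREREREREREREREREREREREIiIiIiIiIiIiREREREREREREREREREREREREREREREQiIiIiIiIiIiIiRERERERERERERERERERERERERERERCIiIiIiIiIiIiIiJEREREREREREREREREREREREREREIiIiIiIiIiIiIiIkREREREREREREREREREREREREREQiIiIiIiIiIiIiIiRERERERERERERERERERERERERERCIiIiIiIiIiIiIiJEREREREREREREREREREREREREREIiIiIiIiIiIiIiIkREREREREREREREREREREREREREQiIiIiIiIiIiIiIiRERERERERERERERERERERERERERCIiIiIiIiIiIiIiREREREREREREREREREREREREREREIiIiIiIiIiIiIiJERERCIiREREREREREREREREREREQiIiIiIiIiIiIiIkRERCIiIiRERERERERERERERERERCIiIiIiIiIiIiIiIkRCIiIiIiREREREREREREREREREIiIiIiIiIiIiIiIiIiIiIiIiIkREREREREREREREREQiIiIiIiIiIiIiIiIiIiIiIiIiRERERERERERERERERCIiIiIiIiIiIiIiIiIiIiIiIiJEREREREREREREREREMyIiIiIiIiIiIiIiIiIiIiIiIkRERERERERERERGZmYzMyIiIiIiIiIiIiIiIiIiIiIiREREREREREREREZmZjMzMjMiIiIiIiIiIiIiIiIiIiIkRERERERERERERmZmMzMzMzIiIiIiIiIiIiIiIiIiIiRERERERERERERGZmYzMzMzMyIiIiIiIiIiIiIiIiIiJEREREREREREREZmZjMzMzMzMiIiIiIiIiIiIiIiIiIiRERERFVVRERERmZmMzMzMzMyIiIiIiIiIiIiIiIiIiJERERFVVVVVVVBEREzMzMzMzIiIiIiIiIiIiIiIiIiIRRERFVVVVVVVVERETMzMzMzMiIiIiIiIiIiIiIiIiIREREVVVVVVVVVERERMzMzMzMyIiIiIiIiIiIiIiIiIRERERFVVVVVVVUREREzMzMzMzIiIiIiIiIiIiIiIiIhERERERVVVVVVURERETMzMzMzMyIiIiIiIiIiIiIiIhEREREREVVVVVURERERMzMzMzMzIiIiIiIiIiIiIiIhERERERERFVVVUREREREzMzMzMzMyIiIiIiIiIiIiIhERERERERERFVURERERETMzMzMzMzIiIiIiIiIiIiIiERERERERERERERERERERMzMzMzMzMiIiIiIiIiIiIiEREREREREREREREREREREzMzMzMzMzIiIiIiIiIiIiIRERERERERERERERERERETMzMzMzMzMzIiIiMiIiIiIiERERERERERERERERERERMzMzMzMzMzMzMzMzMiIiIiIREREREREREREREREREREzMzMzMzMzMzMzMzMzIiIiIhERERERERERERERERERETMzMzMzMzMzMzMzMzMyIiIhERERERERERERERERERERMzMzMzMzMzMzMzMzMzMyIiEREREREREREREREREREREzMzMzMzMzMzMzMzMzMzMiERERERERERERERERERERETMzMzMzMzMzMzMzMzMzMzIRERERERERERERERERERERMzMzMzMzMzMzMzMzMzMzMREREREREREREREREREREREzMzMzMzMzMzMzMzMzMzMxERERERERERERERERERERETMzMzMzMzMzMzMzMzMzMzERERERERERERERERERERERMzMzMzMzMzMzMzMzMzMzMxEREREREREREREREREREREzMzMzMzMzMzMzMzMzMzMxERERERERERERERERERERETMzMzMzMzMzMzMzMzMzMzERERERERERERERERERERERMzMzMzMzMzMzMzMzMzMzMREREREREREREREREREREREzMzMzMzMzMzMzMzMzMzMRERERERERERERERERERERETMzMzMzMzMzMzMzMzMzMxERERERERERERERERERERERMzMzMzMzMzMzMzMzMzMxEREREREREREREREREREREREzMzMzMzMzMzMzMzMzMxERERERERERERERERERERERETMzMzMzMzMzMzMzMzMRERERERERERERERERERERERERMzMzMzMzMzMzMzMzMREREREREREREREREREREREREREzMzMzMzMzMzMzMzERERERERERERERERERERERERERETMzMzMzMzMzMzMxERERERERERERERERERERERERERERMzMzMzMzMzMzMxEREREREREREREREREREREREREREREzMzMzMzMzMzMzERERERERERERERERERERERERERERETMzMzMzMzMzMzERERERERERERERERERERERERERERERMzMzMzMzMzMzMREREREREREREREREREREREREREREREzMzMzMzMzMzMxERERERERERERERERERERERERERERETMzMzMzMzMzMzERERERERERERERERERERERERERERER"/>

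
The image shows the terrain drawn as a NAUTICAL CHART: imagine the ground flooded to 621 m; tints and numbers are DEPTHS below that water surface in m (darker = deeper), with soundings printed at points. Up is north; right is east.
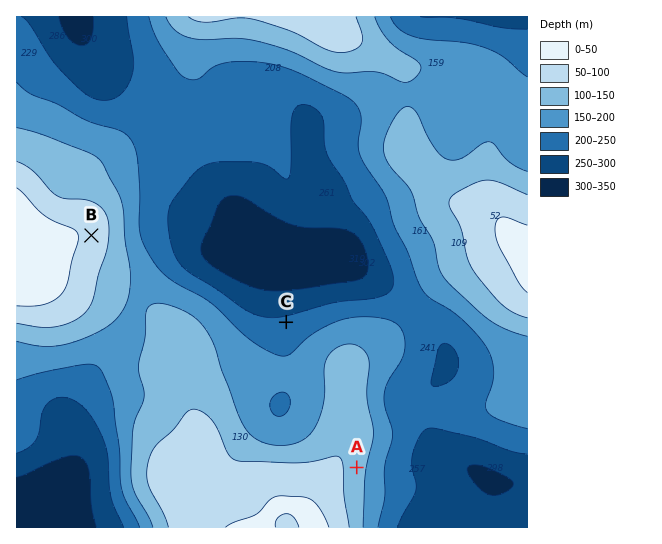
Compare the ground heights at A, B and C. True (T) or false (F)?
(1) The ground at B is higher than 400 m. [T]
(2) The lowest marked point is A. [F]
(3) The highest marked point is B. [T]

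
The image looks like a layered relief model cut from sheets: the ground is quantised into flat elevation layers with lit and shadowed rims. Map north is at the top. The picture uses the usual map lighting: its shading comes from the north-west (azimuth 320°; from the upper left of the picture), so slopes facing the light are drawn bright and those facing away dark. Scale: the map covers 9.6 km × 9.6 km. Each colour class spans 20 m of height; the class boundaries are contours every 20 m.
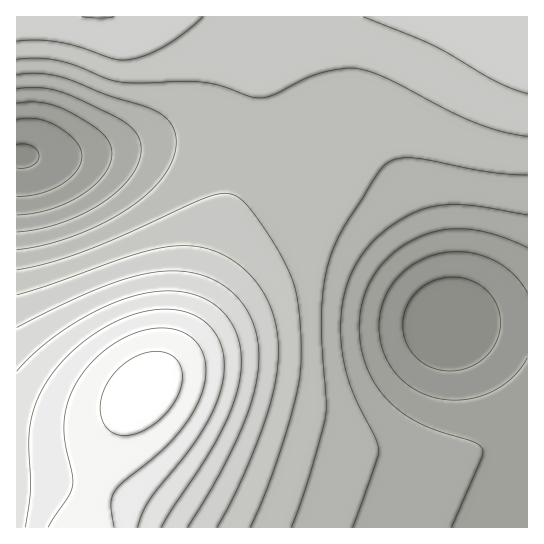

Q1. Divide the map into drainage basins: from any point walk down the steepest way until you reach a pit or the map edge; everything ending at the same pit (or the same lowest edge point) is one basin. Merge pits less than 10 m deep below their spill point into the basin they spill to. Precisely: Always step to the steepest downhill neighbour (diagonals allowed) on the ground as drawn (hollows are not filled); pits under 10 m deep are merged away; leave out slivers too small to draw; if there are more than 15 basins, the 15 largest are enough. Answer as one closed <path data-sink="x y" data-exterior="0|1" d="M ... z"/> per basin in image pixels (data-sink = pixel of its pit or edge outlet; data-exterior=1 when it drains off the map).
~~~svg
<path data-sink="449 323" data-exterior="0" d="M527 16l-290 1 6 6 8 19 6 27 0 52-13 49-27 67-30 88-11 22-17 27-53 53-19 10-17 6-54 3 1 82 511-1z"/><path data-sink="21 155" data-exterior="0" d="M237 16l-221 1 1 428 45-1 21-5 15-7 15-11 38-38 25-36 16-36 25-74 27-67 13-49 0-52-6-27-8-19z"/>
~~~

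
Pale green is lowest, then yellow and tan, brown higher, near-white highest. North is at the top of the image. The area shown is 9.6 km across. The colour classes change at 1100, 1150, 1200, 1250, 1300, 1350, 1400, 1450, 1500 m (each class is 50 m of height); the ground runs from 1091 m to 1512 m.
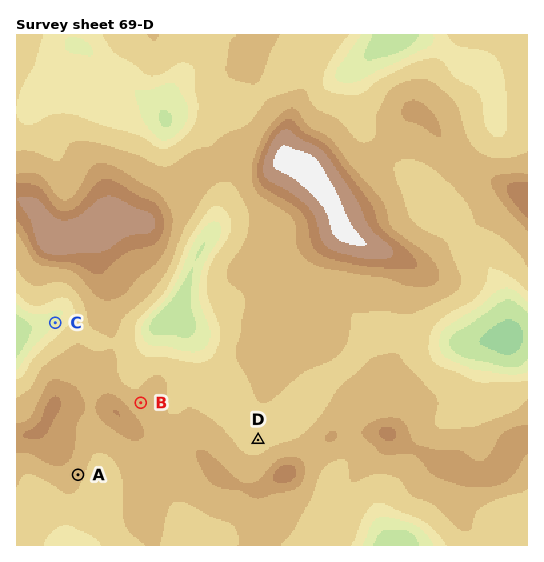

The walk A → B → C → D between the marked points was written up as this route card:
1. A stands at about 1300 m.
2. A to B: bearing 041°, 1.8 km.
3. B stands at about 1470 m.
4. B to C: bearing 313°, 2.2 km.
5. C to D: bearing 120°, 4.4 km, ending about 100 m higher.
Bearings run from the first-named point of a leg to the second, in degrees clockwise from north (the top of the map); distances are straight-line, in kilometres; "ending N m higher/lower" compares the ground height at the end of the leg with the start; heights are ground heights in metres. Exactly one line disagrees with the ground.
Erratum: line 3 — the height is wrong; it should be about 1310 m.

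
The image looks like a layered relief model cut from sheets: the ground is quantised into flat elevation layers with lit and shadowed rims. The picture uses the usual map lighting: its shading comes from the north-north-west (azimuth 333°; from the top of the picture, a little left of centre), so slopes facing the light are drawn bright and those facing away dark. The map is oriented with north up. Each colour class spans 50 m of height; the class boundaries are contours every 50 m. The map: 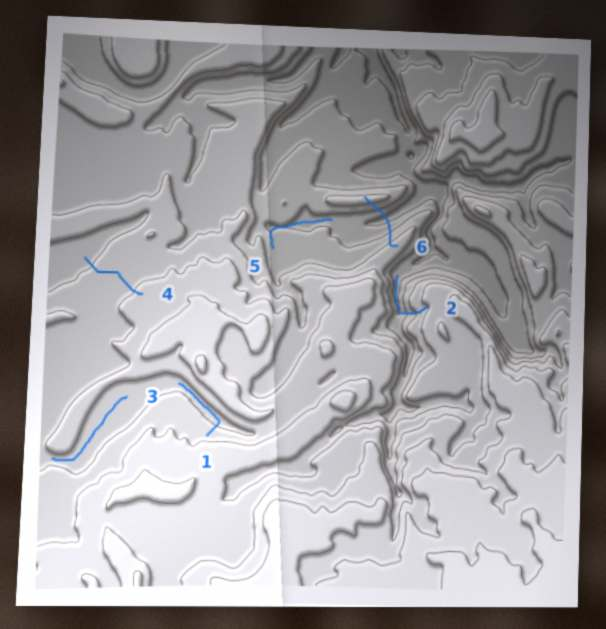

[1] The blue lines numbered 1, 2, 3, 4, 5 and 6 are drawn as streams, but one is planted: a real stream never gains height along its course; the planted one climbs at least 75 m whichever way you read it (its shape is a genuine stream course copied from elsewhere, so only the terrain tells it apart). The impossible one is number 6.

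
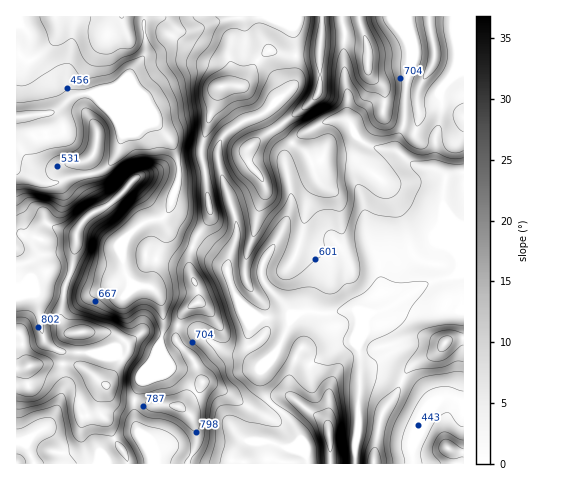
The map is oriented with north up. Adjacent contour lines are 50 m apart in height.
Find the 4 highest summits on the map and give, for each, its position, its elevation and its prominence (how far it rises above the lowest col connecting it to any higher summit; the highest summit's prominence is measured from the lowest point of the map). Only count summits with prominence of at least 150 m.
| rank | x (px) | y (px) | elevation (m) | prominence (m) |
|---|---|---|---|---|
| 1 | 29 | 367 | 994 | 613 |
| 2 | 321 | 40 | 973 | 260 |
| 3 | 329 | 434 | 781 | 184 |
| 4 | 445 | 343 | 669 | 165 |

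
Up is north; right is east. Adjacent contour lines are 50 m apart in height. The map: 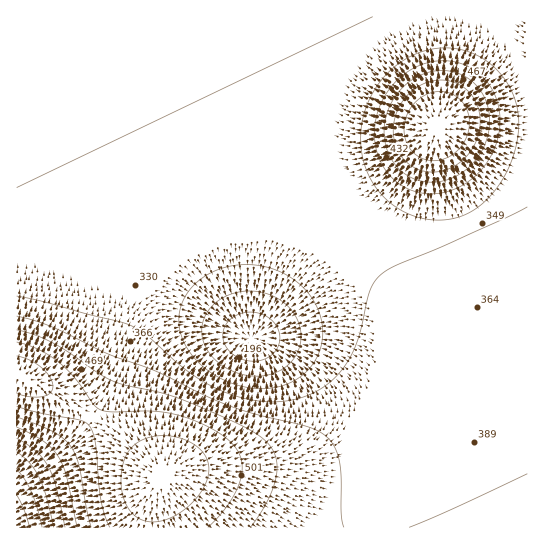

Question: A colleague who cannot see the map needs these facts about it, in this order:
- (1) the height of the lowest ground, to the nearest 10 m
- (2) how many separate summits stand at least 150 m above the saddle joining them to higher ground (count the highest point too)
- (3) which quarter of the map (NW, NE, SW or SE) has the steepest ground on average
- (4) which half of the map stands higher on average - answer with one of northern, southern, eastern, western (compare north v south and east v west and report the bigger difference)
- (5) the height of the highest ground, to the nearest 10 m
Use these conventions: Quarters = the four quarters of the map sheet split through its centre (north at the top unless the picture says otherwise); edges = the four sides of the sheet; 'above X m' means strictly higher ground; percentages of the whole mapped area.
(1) The lowest ground is at about 160 m.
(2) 2 summits rise at least 150 m above their surroundings.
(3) The south-west quarter is the steepest part of the map.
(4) Taken as a whole, the southern half is higher than the northern.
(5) The highest point reaches roughly 600 m.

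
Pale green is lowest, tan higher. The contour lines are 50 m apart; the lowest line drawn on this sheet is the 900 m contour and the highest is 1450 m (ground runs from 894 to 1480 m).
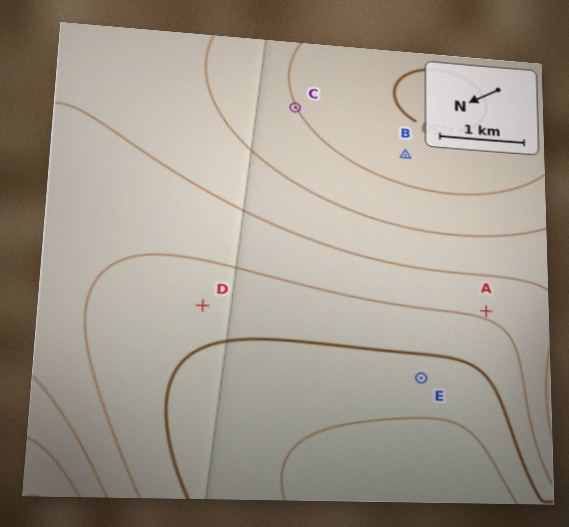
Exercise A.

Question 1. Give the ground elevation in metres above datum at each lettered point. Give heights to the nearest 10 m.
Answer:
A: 1060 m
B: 1230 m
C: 1200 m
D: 1020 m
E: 980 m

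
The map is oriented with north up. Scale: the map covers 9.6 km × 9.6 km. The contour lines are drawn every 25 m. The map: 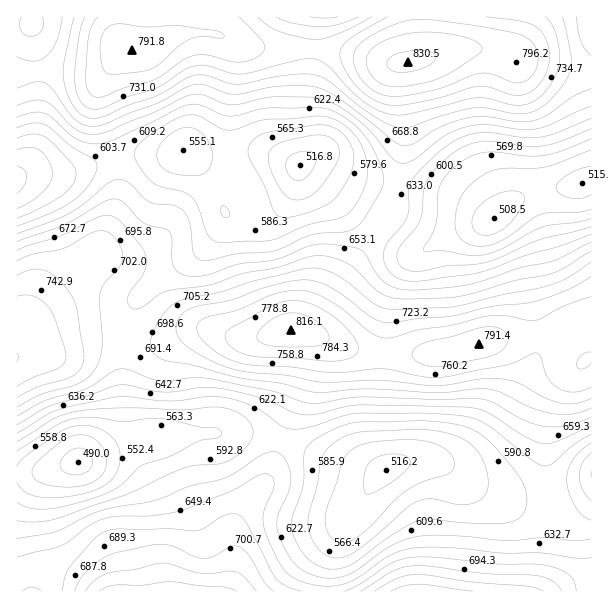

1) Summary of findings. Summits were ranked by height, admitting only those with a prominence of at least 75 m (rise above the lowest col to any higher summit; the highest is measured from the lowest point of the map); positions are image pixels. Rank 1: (408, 62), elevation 830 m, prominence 340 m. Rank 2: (291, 330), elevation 816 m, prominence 183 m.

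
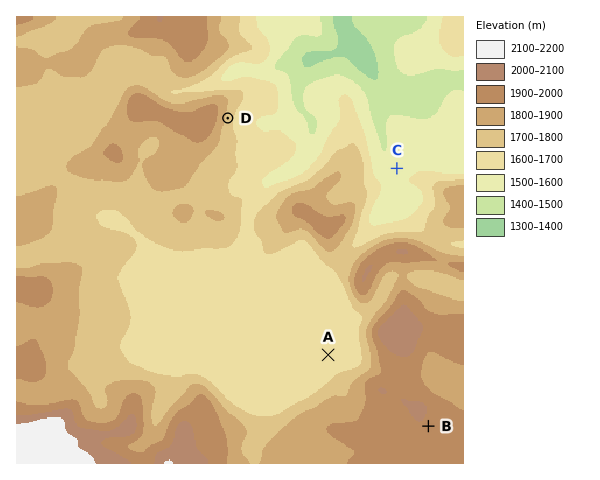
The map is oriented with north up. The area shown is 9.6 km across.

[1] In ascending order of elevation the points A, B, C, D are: C A D B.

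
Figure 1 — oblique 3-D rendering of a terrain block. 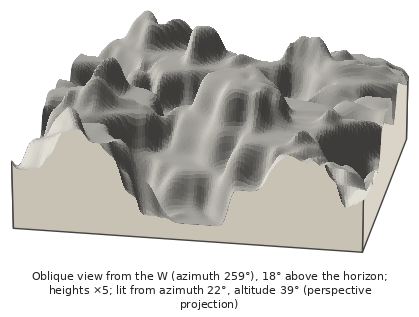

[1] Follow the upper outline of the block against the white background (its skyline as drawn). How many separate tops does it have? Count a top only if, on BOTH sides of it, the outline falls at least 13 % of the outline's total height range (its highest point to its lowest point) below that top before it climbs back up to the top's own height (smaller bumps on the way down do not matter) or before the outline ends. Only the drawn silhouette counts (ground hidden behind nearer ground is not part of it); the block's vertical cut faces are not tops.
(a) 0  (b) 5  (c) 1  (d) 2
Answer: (d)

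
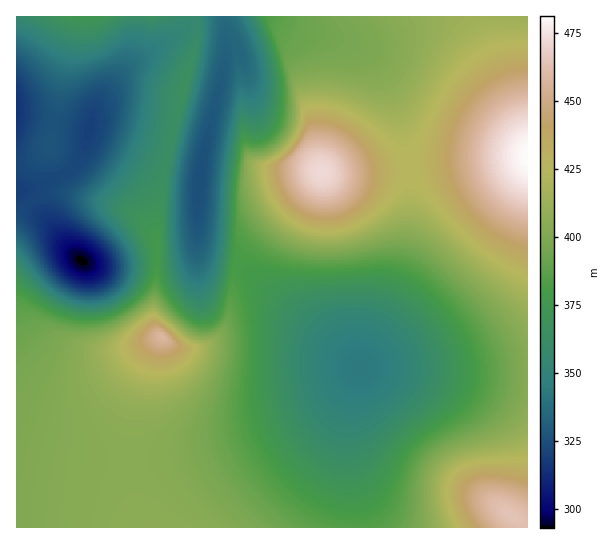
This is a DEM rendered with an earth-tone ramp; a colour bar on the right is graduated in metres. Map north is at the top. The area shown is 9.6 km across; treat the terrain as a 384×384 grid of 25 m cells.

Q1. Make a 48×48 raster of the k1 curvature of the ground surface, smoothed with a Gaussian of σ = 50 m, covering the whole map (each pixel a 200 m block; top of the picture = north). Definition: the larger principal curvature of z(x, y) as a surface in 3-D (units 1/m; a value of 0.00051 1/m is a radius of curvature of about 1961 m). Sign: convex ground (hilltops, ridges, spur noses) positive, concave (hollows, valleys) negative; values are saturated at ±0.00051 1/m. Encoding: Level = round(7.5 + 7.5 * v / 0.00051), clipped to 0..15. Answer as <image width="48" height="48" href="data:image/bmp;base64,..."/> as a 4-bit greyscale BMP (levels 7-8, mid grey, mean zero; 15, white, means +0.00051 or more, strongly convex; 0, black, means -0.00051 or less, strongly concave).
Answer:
<image width="48" height="48" href="data:image/bmp;base64,Qk32BAAAAAAAAHYAAAAoAAAAMAAAADAAAAABAAQAAAAAAIAEAAATCwAAEwsAABAAAAAAAAAAAAAAABEREQAiIiIAMzMzAERERABVVVUAZmZmAHd3dwCIiIgAmZmZAKqqqgC7u7sAzMzMAN3d3QDu7u4A////AIiIiIiIiIiIiIiIiIiIiIiIiIiIiIiZmYiIiIiIiIiIiIiIiIiIiHd4iIiIiImqqYiIiIiIiIiIiIiIiIiIh3d4iIiIiZqqmYiIiIiIiIiIiIiIiIiId3d4iIiImaqpiIiIiIiIiIiIiIiIiIiHd3d4iIiJmZmYiIiIiIiIiIiIiIiIiIh3d3eIiIiJmZiIiIiIiIiIiIiIiIiIiIh3d3eIiIiJmIiIiIiIiIiIiIiIiIiIiId3d3eIiIiIiIiIiIiIiIiIiIiIiIiIiId3d3eIiIiIiIiIiIiIiIiIiIiIiIiIiHd3d3d4iIiIiIiIiIiIiIiIiIiIiIiIiHd3d3d3d3d4iIiIiIiIiIiIiIiIiIiIiHd3d3d3d3d3eIiIiIiIiIiIiIiIiIiIiHd3d3d3d3d3d4iIiIiIiIiIiIiIiIiIh3d3d3d3d3d3d3iIiIiIiIiIiIiIiIiIh3d3d3d3d3d3d3iIiIiIiIiIiJmZmIiIh3d3d3d3d3d3d4iIiIiIiImZmZqs24iIh3d3d3d3d3d3d4iIiIiImqu7u87/3vmIiHd3d3d3d3d3d4iIiIiKu6qqq9+4Zq6IiHd3d3d3d3d3d4iIiImrqpmZmd6HZm6YiId3d3d3d3d3d4iIiJqqmIiIiPt3Z324iIh3d3d3d3d3d4iIiKqZh3d3eOx3d3zIiIiId3d3d3d3eIiIiKmYdmZmeN13d3rYiIiIh3d3d3d3eIiIiJmHZmZmeM93d3noiIiIiId3d3d3eIiIiJh3ZmZneL+Hd3j4iIiIiIiIh3d3eIiIiJiHdmZnib+Hd3j4iIiIiIiIiIh3eIiIiJiId3Z4ia+Hd3f4iIiIiIiIiIiIiIiIiJiIiIeJmq+Hd3f4iIiIiIiIiIiIiIiIiIiIiJmaqp+Hd3fpiIiIiIiIiIiIiIiIiIiIiZqqqY6Xd3faiIiZmZiIiIiIiIiIiImImaqpiI2nd3jLiIiZmZmIiIiIiIiIiIiJmZmIiIy3d4i8iImZmZmYiIiIiIiIiIiIiHeIiIvHd4itiImZmZmYiIiIiIiIiIiIiHd4iIrnd4iOm7mZmZmIiIiIiIiIiIiIiHd4iIn3d4iP/e+5mZiIiIiIiIiIiIiIiHd3iIj4d4iPZWj6mYiIiIiIiIiIiIiIh3d3iIjad4ifVVaumYiIiIiIiIiIiIiIh3d3eIi9d4ivdmaPmIiIiIiIiIiIiIiIiHd3eIifeIitd3aviIiIiIiIiIiIiIiIiHd3eIiPiIird3friIiIh3eIiIiIiIiIiHd3d4iOmIe6d3j4iIiHd3eIiIiIiIiIiHd3eJiMyIepd3vYiIiHd3d4iIiIiHiIiId3iIiK+Ieod3+YiIh3d3eIiIiIiHiIiIiIiIiI+IeXd4+IiId3d3eIiIiIiHiIiIiIeIiI+YeHd8yIiId3d3eIiIiIiHiIiIiHeIiIy4eHd/mIiId3d3iIiIiIiHiIiIiHdpiIrId3etiIiHd3d3iIiIiIiIiIiIiId5iIrId3j5iIiId3d4iIiIiIiA=="/>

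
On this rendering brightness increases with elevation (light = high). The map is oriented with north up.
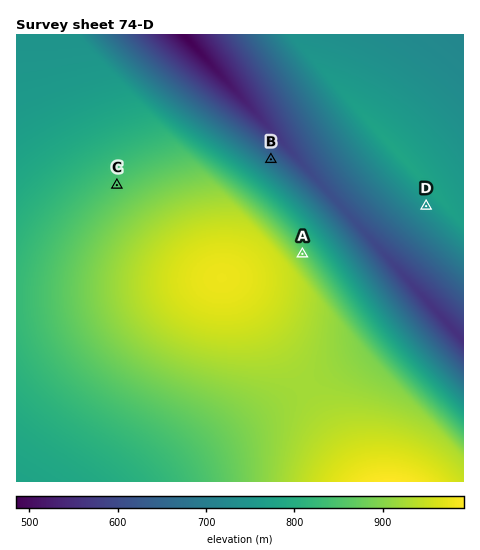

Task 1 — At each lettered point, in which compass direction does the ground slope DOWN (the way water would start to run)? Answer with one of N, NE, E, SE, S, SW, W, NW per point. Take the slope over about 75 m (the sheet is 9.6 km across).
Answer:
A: NE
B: NE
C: NW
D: SW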